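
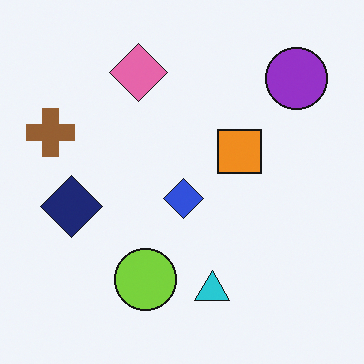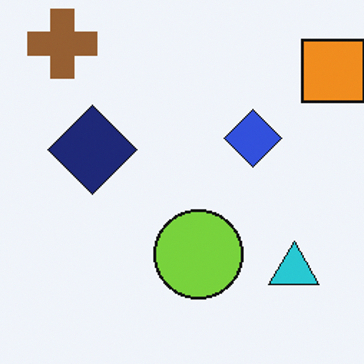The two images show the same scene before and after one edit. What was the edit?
The second image is the first cropped to a modestly smaller region and rescaled.

The visible shapes are larger and the field of view is narrower; shapes near the original edges may be partly or wholly outside the frame — a crop-and-rescale.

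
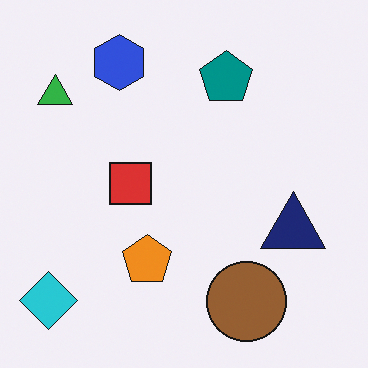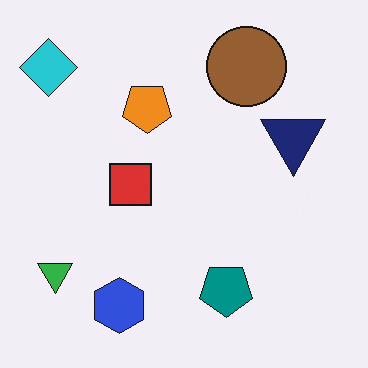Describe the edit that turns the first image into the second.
The second image is the first flipped vertically (top ↔ bottom).

The blue hexagon is in the top-left of the first image and the bottom-left of the second — shapes on opposite sides of the horizontal midline have swapped in a mirror flip.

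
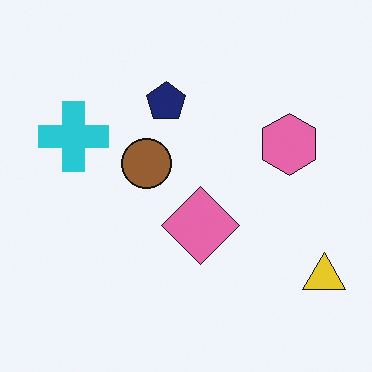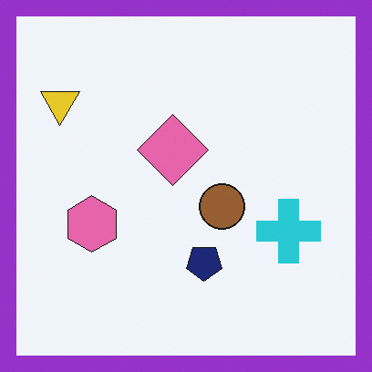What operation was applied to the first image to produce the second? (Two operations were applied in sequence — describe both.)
The transformation is: rotated 180°, then framed with a purple border.

The yellow triangle sits in the bottom-right of the first image and the top-left of the second — consistent with a whole-image 180° rotation. A solid purple frame runs around the edge of the second image, with the content slightly shrunk inside it.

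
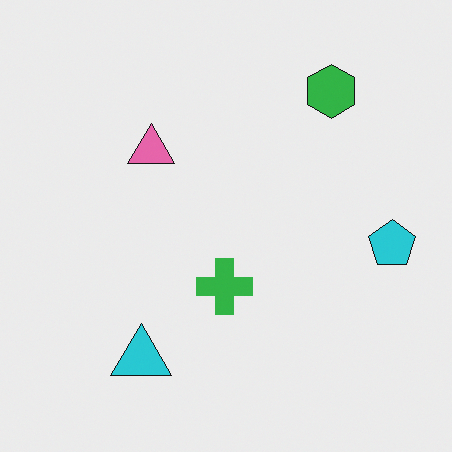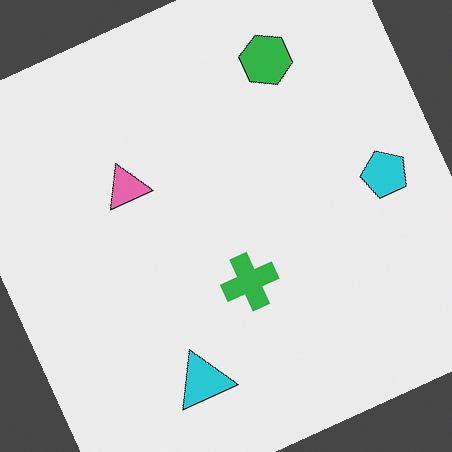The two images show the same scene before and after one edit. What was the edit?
Rotated counter-clockwise by a clearly visible amount.

Every shape is tilted by the same angle and the image corners show triangular fill wedges — a whole-image rotation by a non-right angle.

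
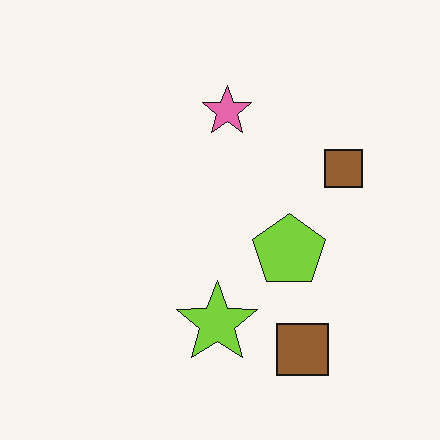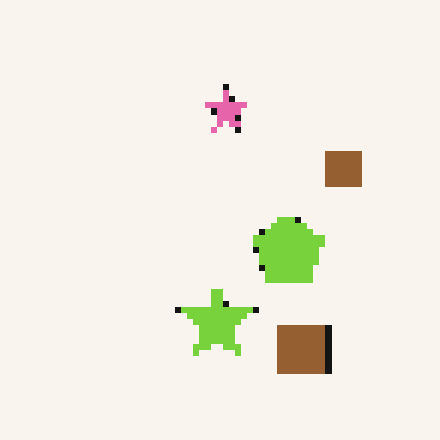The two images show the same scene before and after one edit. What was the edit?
Pixelated into visible square blocks.

Shapes are reduced to large square blocks; fine edges and outlines are lost — a downscale-then-upscale (mosaic) effect.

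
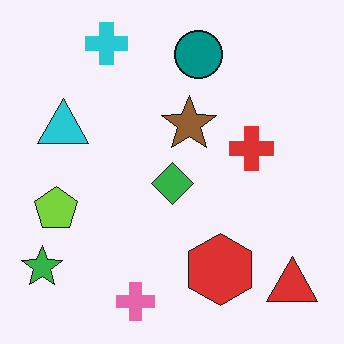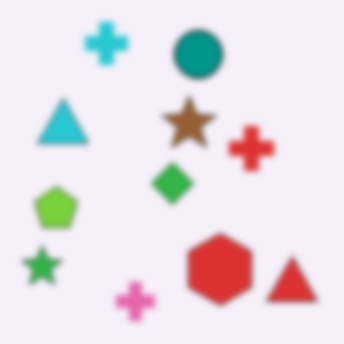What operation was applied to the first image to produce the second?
This is the original image noticeably gaussian-blurred.

Shape edges and outlines are uniformly softened across the whole image.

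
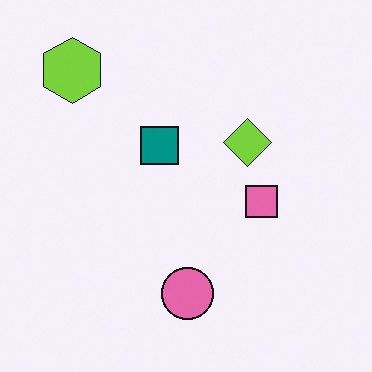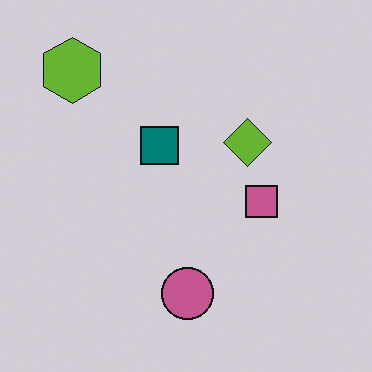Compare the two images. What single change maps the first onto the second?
This is the original image darkened a little.

Every pixel — background and shapes alike — is uniformly darkened.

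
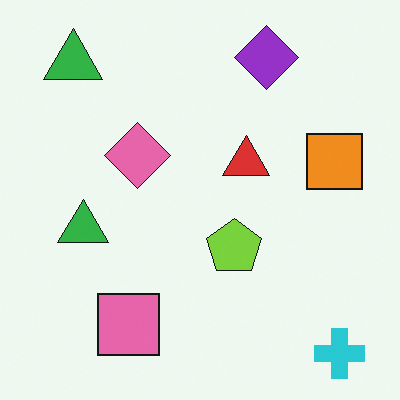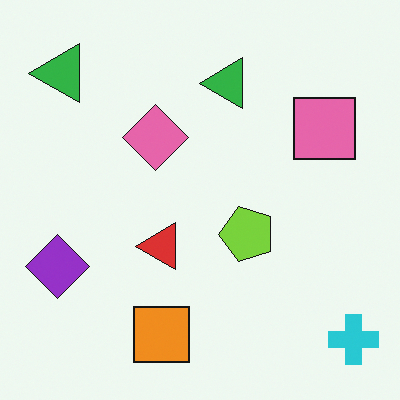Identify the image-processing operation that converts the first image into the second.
Transposed (reflected across the top-left ↔ bottom-right diagonal).

Shapes have swapped their row and column positions — what was in the top-right is now in the bottom-left — a diagonal reflection.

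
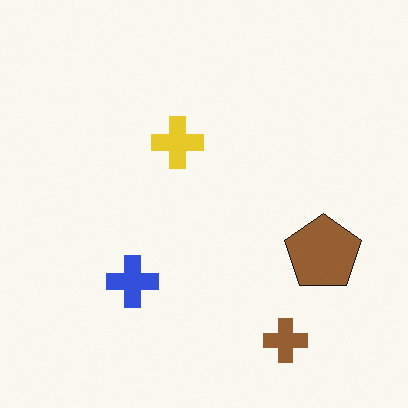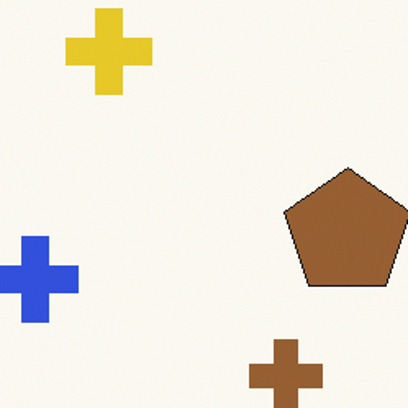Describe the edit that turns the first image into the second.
Cropped tightly and scaled back up.

The visible shapes are larger and the field of view is narrower; shapes near the original edges may be partly or wholly outside the frame — a crop-and-rescale.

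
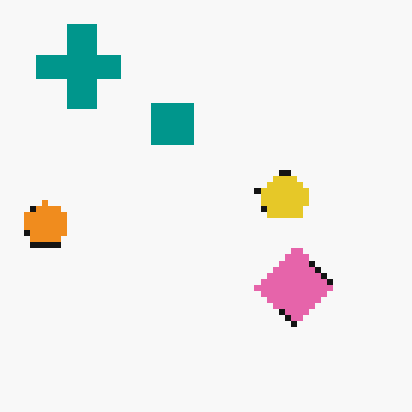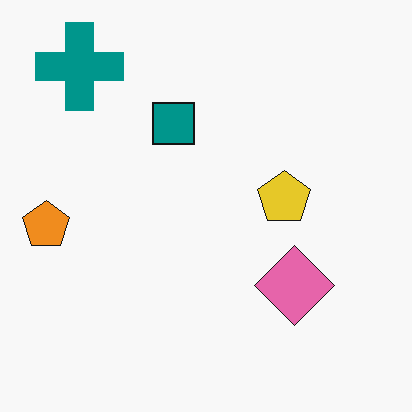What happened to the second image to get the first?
The first image is the second moderately pixelated.

Shapes are reduced to large square blocks; fine edges and outlines are lost — a downscale-then-upscale (mosaic) effect.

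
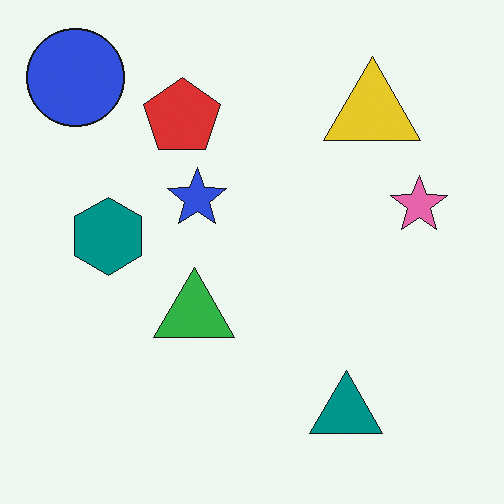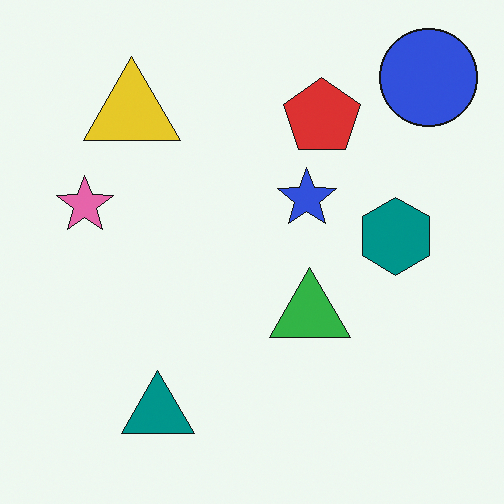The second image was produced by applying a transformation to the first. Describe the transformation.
It was flipped horizontally (left ↔ right).

The blue circle is in the top-left of the first image and the top-right of the second — shapes on opposite sides of the vertical midline have swapped in a mirror flip.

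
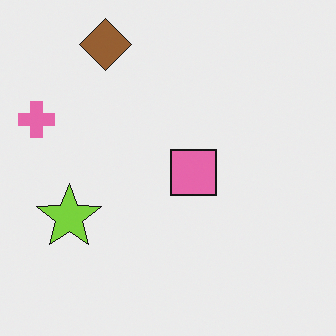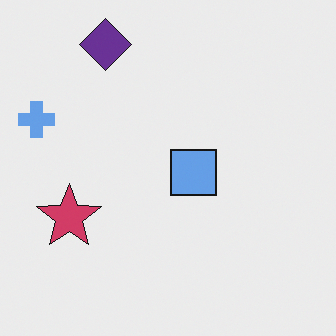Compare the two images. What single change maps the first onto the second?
The second image is the first hue-shifted through roughly half the color wheel.

Every shape's color has rotated by the same amount around the hue wheel — a uniform hue shift.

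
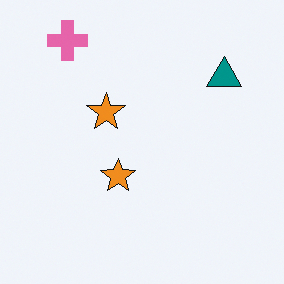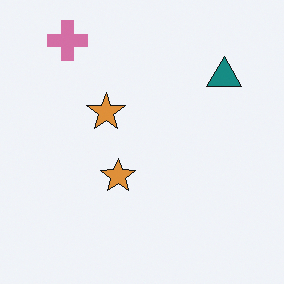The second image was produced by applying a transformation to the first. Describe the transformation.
The image was slightly desaturated.

All colors are more muted and greyish — a global saturation change.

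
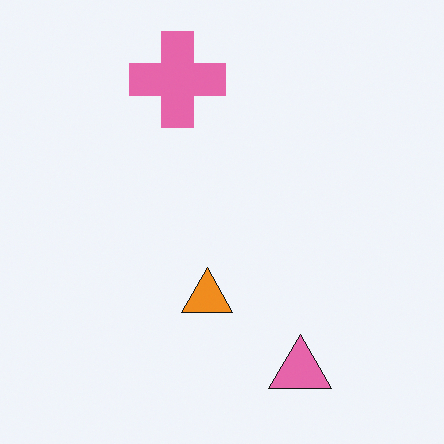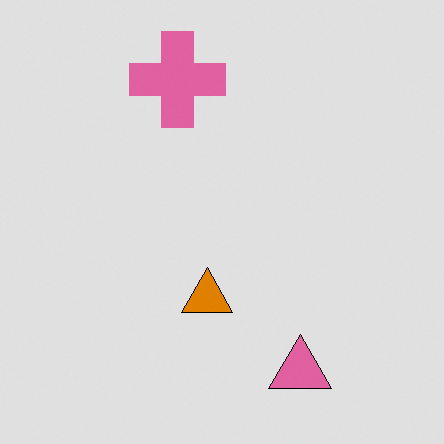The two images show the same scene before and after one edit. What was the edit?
The image was moderately posterized.

Each flat color has snapped to a coarser quantized level — most visibly, the near-white background has dropped to a flat grey.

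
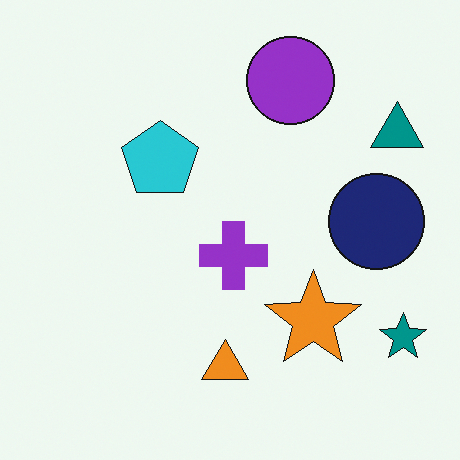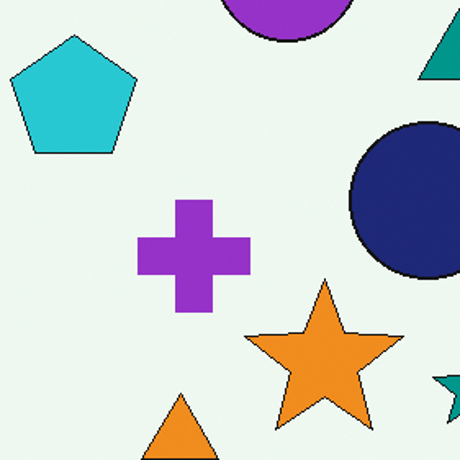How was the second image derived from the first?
Cropped to a noticeably smaller region and rescaled.

The visible shapes are larger and the field of view is narrower; shapes near the original edges may be partly or wholly outside the frame — a crop-and-rescale.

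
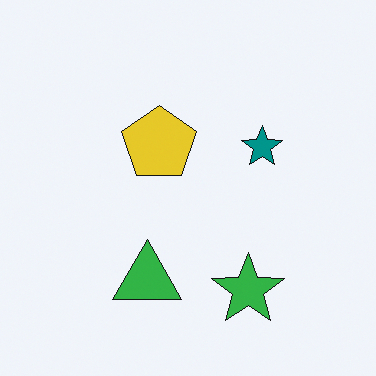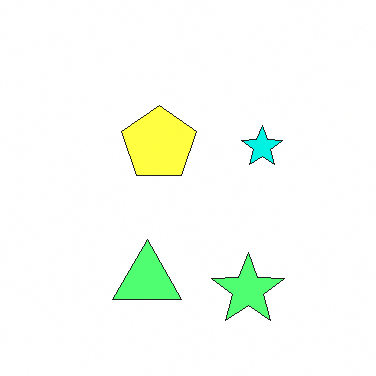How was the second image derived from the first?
Brightened a lot.

Every pixel — background and shapes alike — is uniformly brightened.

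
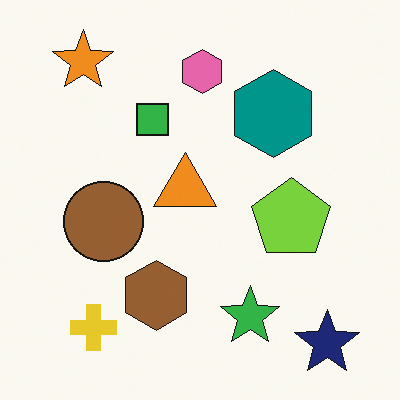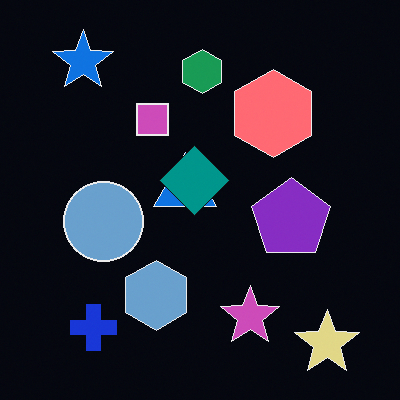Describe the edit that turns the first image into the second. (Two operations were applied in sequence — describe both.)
It was color-inverted (negative), then overlaid with an additional teal diamond.

The light background has become dark and every shape's color is its complement — a photographic negative. A teal diamond appears in the second image that is absent from the first.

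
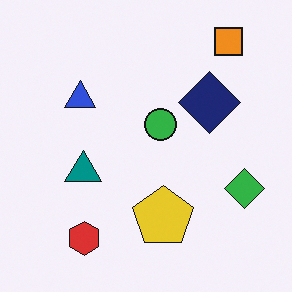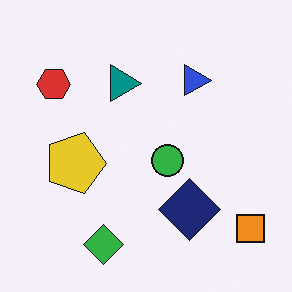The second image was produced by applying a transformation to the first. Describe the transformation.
The second image is the first rotated 90° clockwise.

The orange square sits in the top-right of the first image and the bottom-right of the second — consistent with a whole-image 90° clockwise rotation.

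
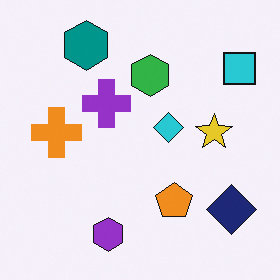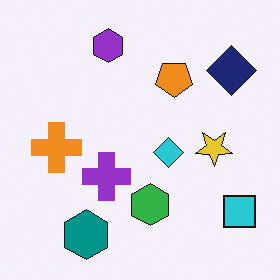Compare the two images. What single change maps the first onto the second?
This is the original image flipped vertically (top ↔ bottom).

The teal hexagon is in the top-left of the first image and the bottom-left of the second — shapes on opposite sides of the horizontal midline have swapped in a mirror flip.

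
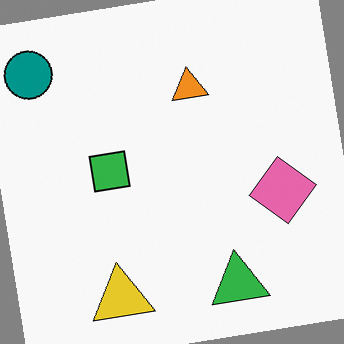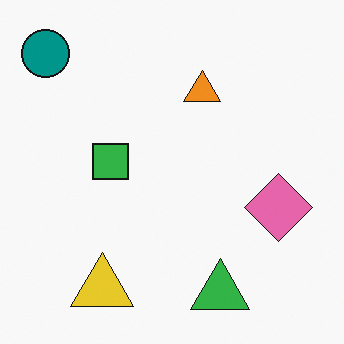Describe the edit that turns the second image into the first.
Rotated counter-clockwise by a slight angle.

Every shape is tilted by the same angle and the image corners show triangular fill wedges — a whole-image rotation by a non-right angle.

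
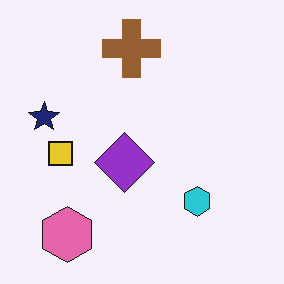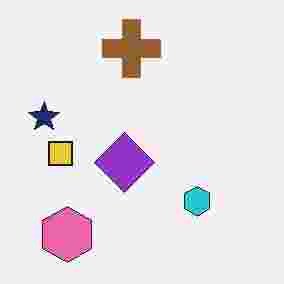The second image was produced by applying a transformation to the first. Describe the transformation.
The transformation is: degraded with heavy JPEG compression.

Blocky 8×8 compression artifacts appear around shape edges and the flat background shows ringing — characteristic JPEG degradation.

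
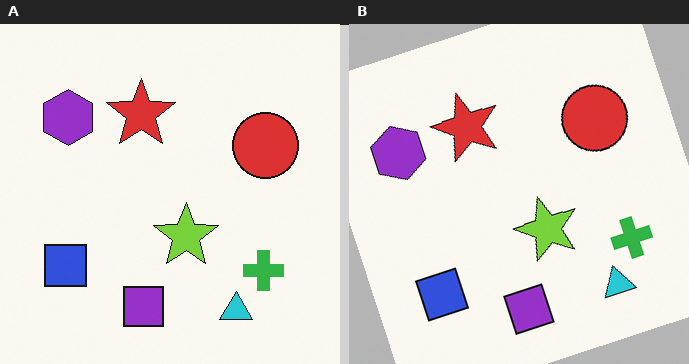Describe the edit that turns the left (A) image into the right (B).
The transformation is: rotated counter-clockwise by a moderate amount.

Every shape is tilted by the same angle and the image corners show triangular fill wedges — a whole-image rotation by a non-right angle.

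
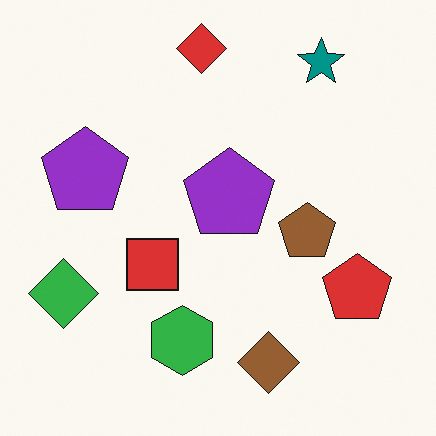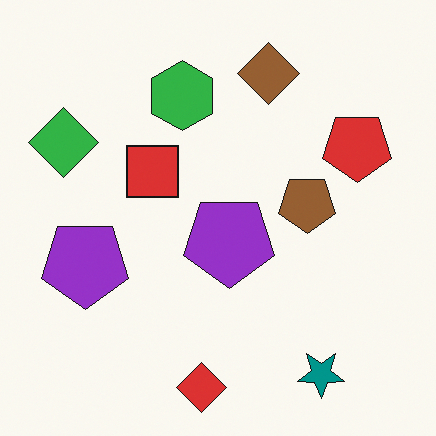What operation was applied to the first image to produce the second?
This is the original image flipped vertically (top ↔ bottom).

The red diamond is in the top of the first image and the bottom of the second — shapes on opposite sides of the horizontal midline have swapped in a mirror flip.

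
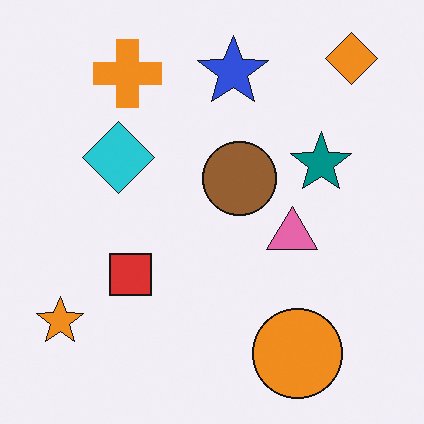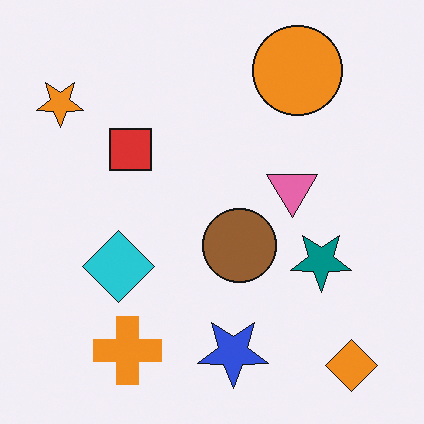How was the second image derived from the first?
The image was flipped vertically (top ↔ bottom).

The orange diamond is in the top-right of the first image and the bottom-right of the second — shapes on opposite sides of the horizontal midline have swapped in a mirror flip.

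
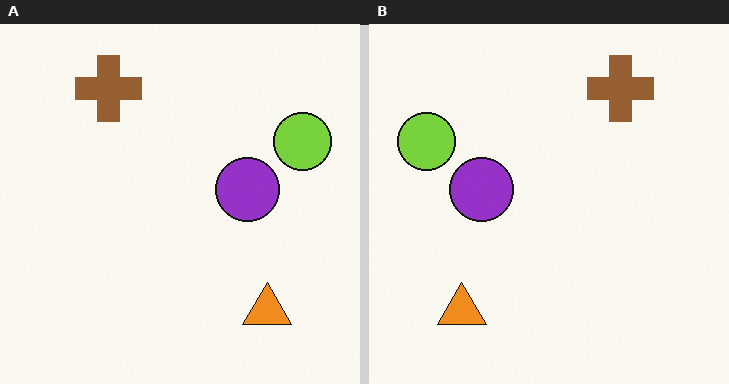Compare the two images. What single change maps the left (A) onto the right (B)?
The image was flipped horizontally (left ↔ right).

The lime circle is in the top-right of the left (A) image and the top-left of the right (B) — shapes on opposite sides of the vertical midline have swapped in a mirror flip.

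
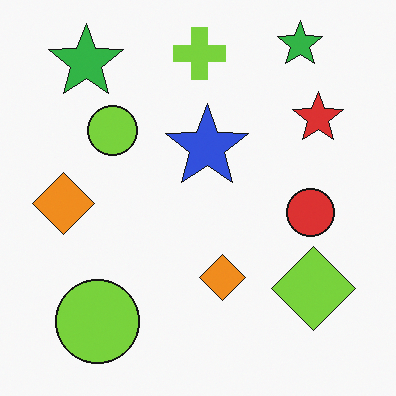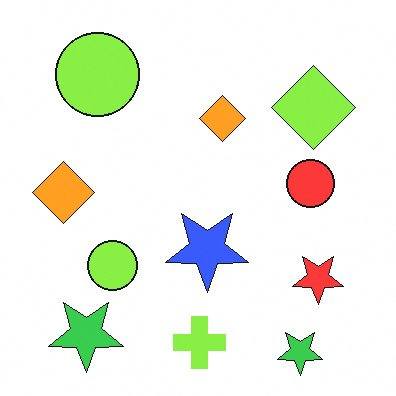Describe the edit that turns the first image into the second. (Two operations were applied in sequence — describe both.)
Flipped vertically (top ↔ bottom), then slightly brightened.

The lime cross is in the top of the first image and the bottom of the second — shapes on opposite sides of the horizontal midline have swapped in a mirror flip. Every pixel — background and shapes alike — is uniformly brightened.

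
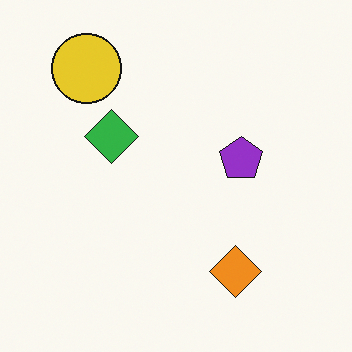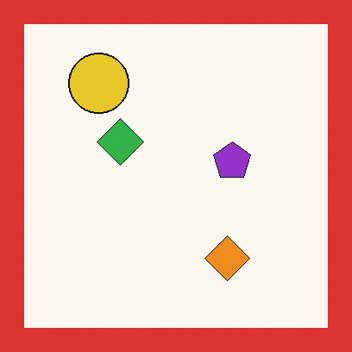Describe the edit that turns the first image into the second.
Framed with a red border.

A solid red frame runs around the edge of the second image, with the content slightly shrunk inside it.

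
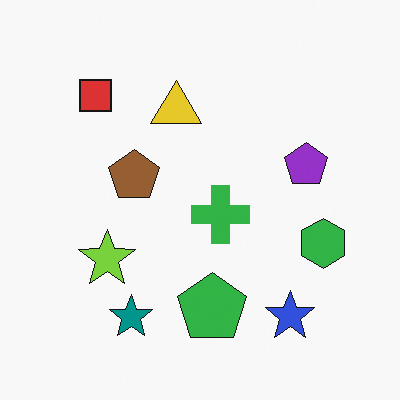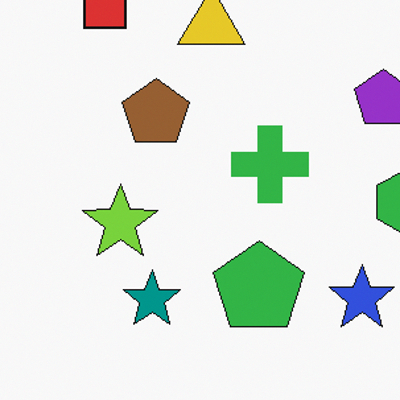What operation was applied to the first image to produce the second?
It was cropped to a modestly smaller region and rescaled.

The visible shapes are larger and the field of view is narrower; shapes near the original edges may be partly or wholly outside the frame — a crop-and-rescale.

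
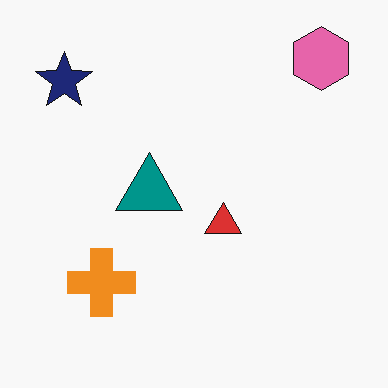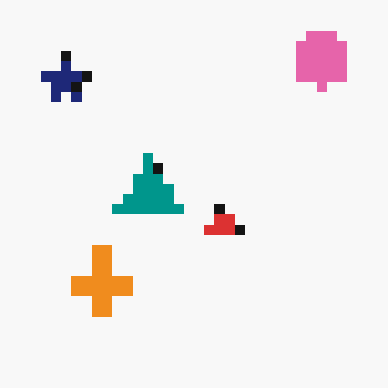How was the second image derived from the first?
The transformation is: coarsely pixelated.

Shapes are reduced to large square blocks; fine edges and outlines are lost — a downscale-then-upscale (mosaic) effect.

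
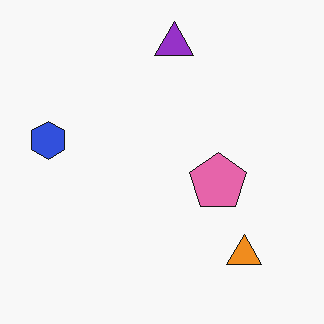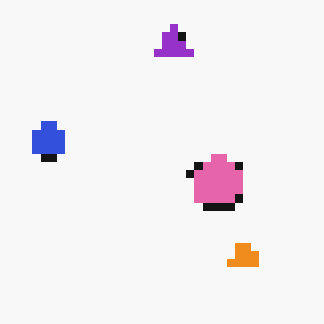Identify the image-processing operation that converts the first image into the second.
It was moderately pixelated.

Shapes are reduced to large square blocks; fine edges and outlines are lost — a downscale-then-upscale (mosaic) effect.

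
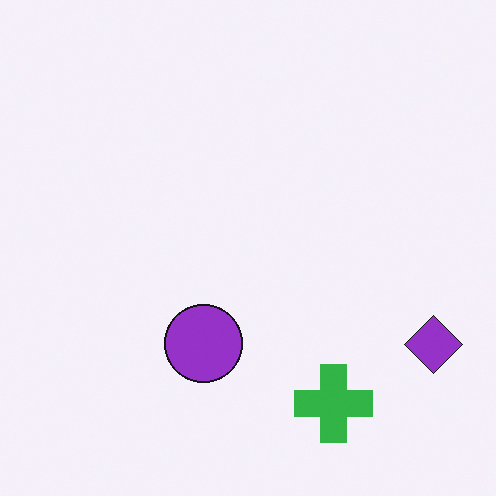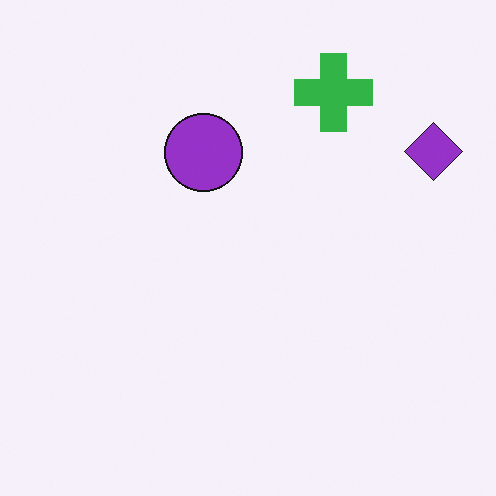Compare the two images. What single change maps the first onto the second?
This is the original image flipped vertically (top ↔ bottom).

The green cross is in the bottom-right of the first image and the top-right of the second — shapes on opposite sides of the horizontal midline have swapped in a mirror flip.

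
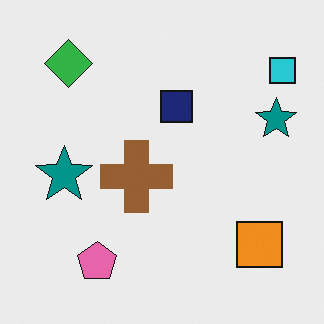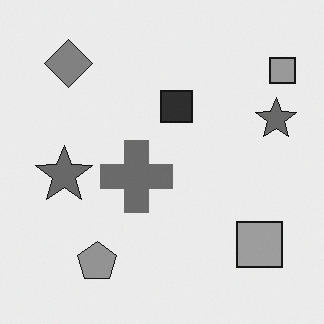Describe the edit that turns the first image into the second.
Converted to grayscale.

All color is removed — every shape is now a shade of grey.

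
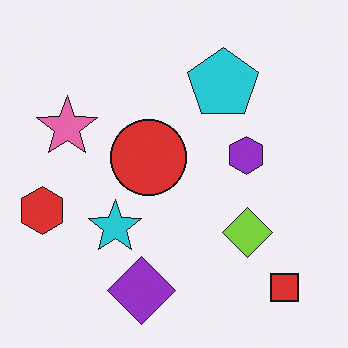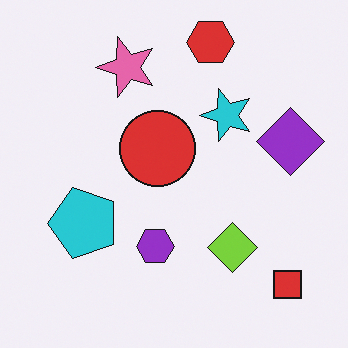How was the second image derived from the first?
This is the original image transposed (reflected across the top-left ↔ bottom-right diagonal).

Shapes have swapped their row and column positions — what was in the top-right is now in the bottom-left — a diagonal reflection.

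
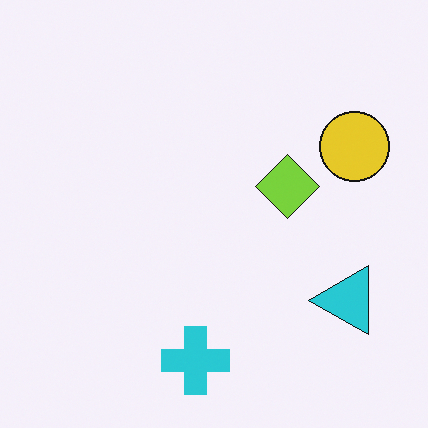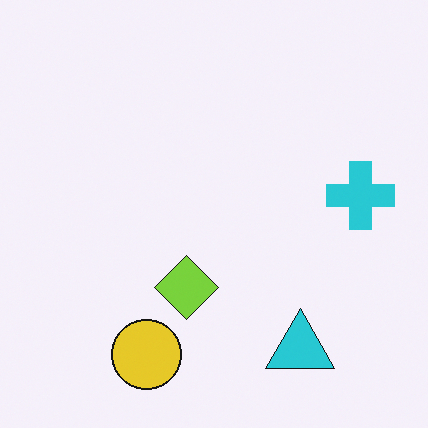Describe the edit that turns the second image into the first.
The transformation is: transposed (reflected across the top-left ↔ bottom-right diagonal).

Shapes have swapped their row and column positions — what was in the top-right is now in the bottom-left — a diagonal reflection.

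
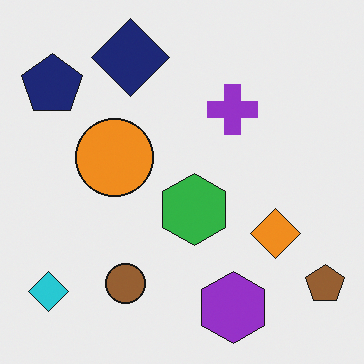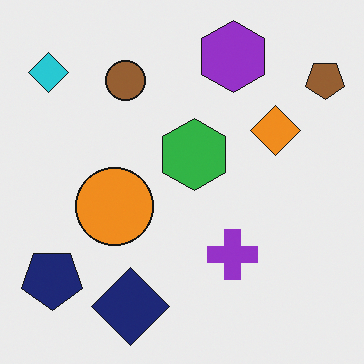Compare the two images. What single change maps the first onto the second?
It was flipped vertically (top ↔ bottom).

The navy diamond is in the top of the first image and the bottom of the second — shapes on opposite sides of the horizontal midline have swapped in a mirror flip.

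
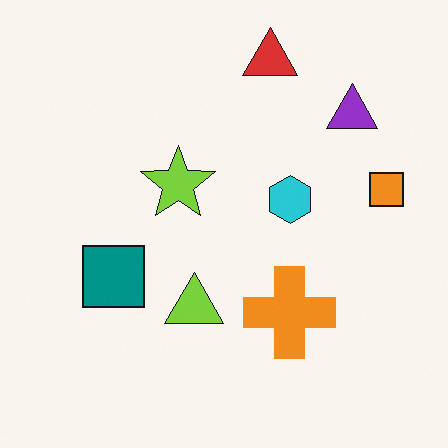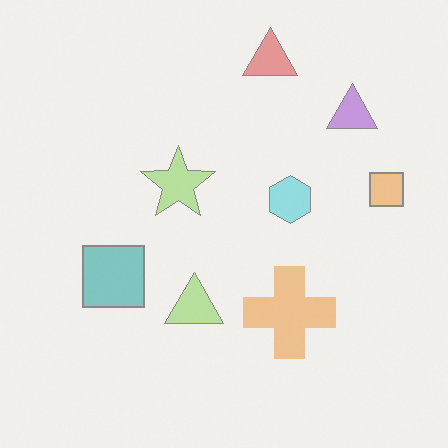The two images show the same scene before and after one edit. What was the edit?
The image was washed out (contrast reduced).

Tones are pushed toward mid-grey across the whole image — a global contrast change.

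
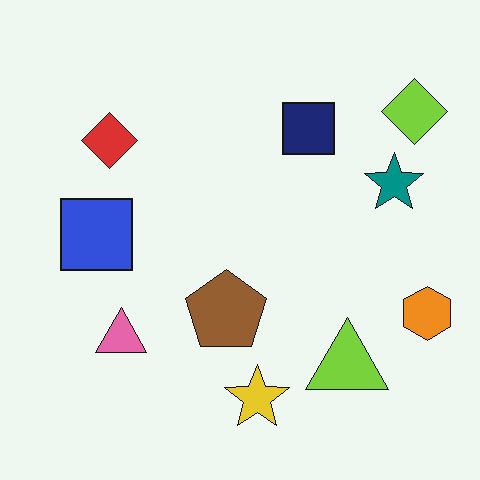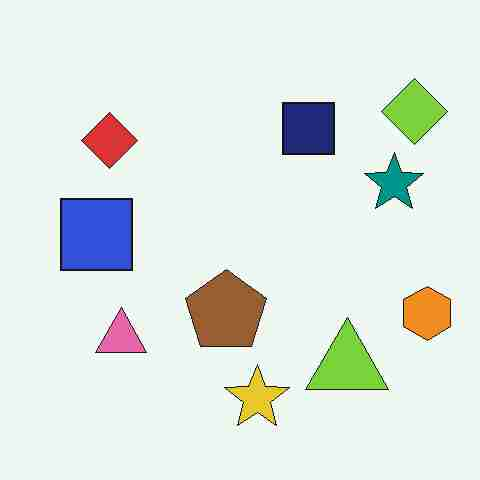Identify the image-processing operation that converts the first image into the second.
The second image is the first heavily JPEG-compressed with obvious blocking artifacts.

Blocky 8×8 compression artifacts appear around shape edges and the flat background shows ringing — characteristic JPEG degradation.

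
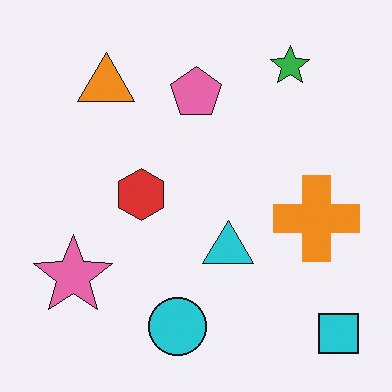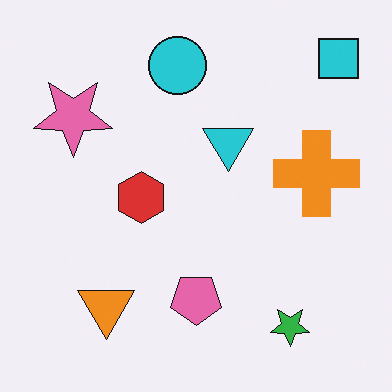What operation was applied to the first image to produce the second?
The image was flipped vertically (top ↔ bottom).

The cyan square is in the bottom-right of the first image and the top-right of the second — shapes on opposite sides of the horizontal midline have swapped in a mirror flip.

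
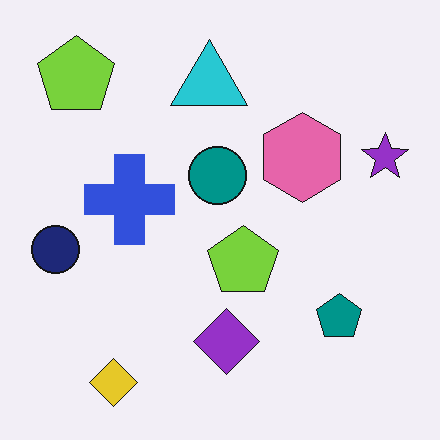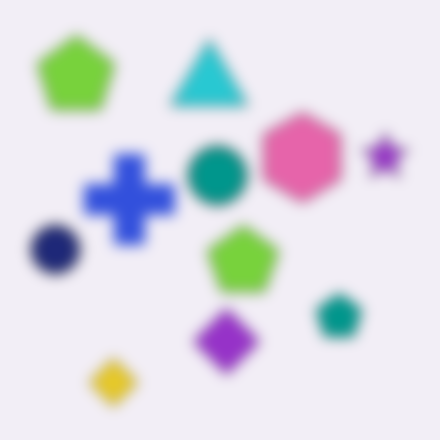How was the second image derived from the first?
The second image is the first strongly gaussian-blurred.

Shape edges and outlines are uniformly softened across the whole image.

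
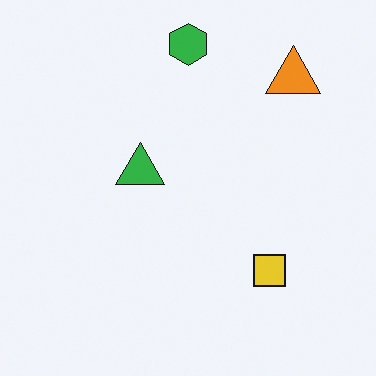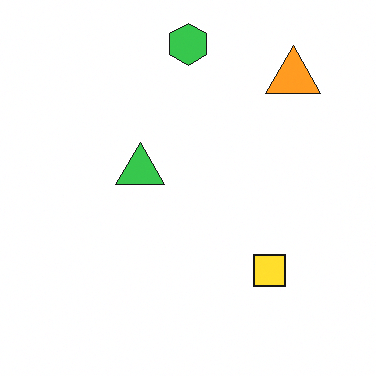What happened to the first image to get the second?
The second image is the first slightly brightened.

Every pixel — background and shapes alike — is uniformly brightened.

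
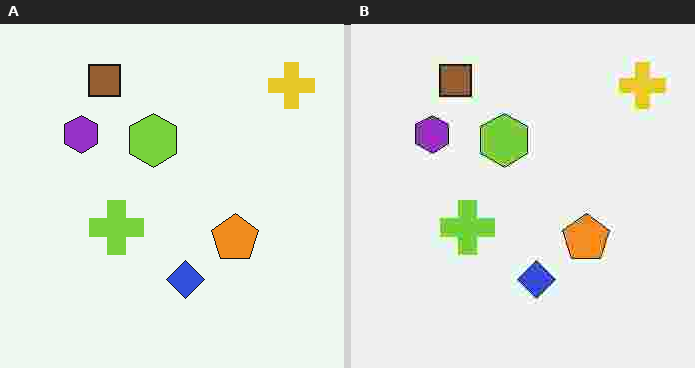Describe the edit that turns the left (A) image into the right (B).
The right (B) image is the left (A) heavily JPEG-compressed with obvious blocking artifacts.

Blocky 8×8 compression artifacts appear around shape edges and the flat background shows ringing — characteristic JPEG degradation.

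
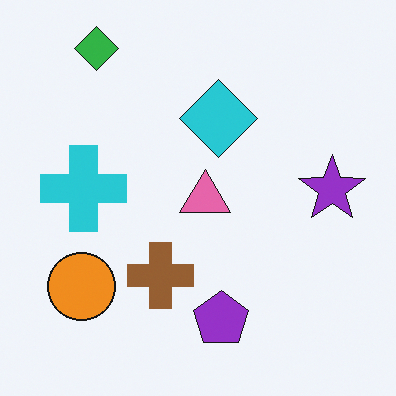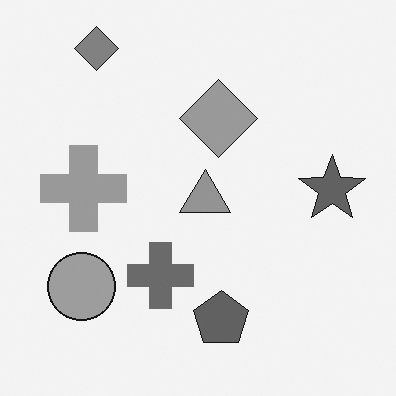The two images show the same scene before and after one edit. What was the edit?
The second image is the first converted to grayscale.

All color is removed — every shape is now a shade of grey.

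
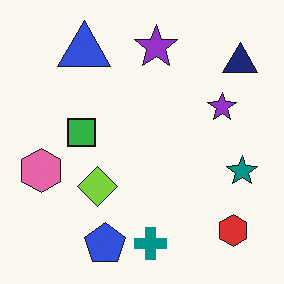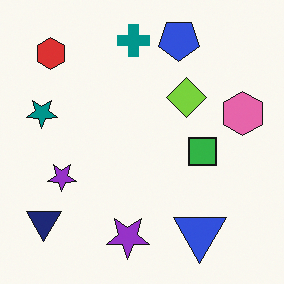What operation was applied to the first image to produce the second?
The image was rotated 180°.

The red hexagon sits in the bottom-right of the first image and the top-left of the second — consistent with a whole-image 180° rotation.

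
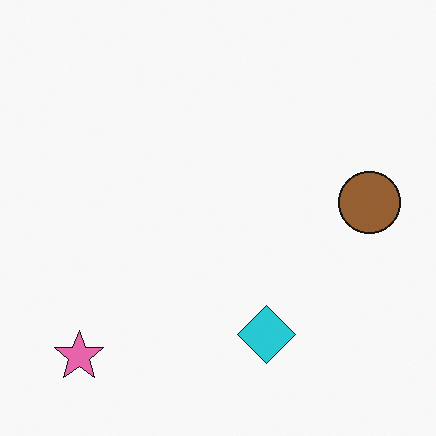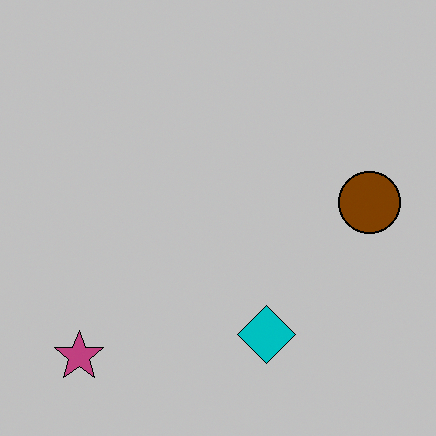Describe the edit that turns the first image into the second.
It was aggressively posterized.

Each flat color has snapped to a coarser quantized level — most visibly, the near-white background has dropped to a flat grey.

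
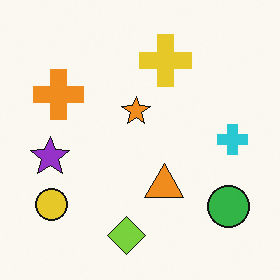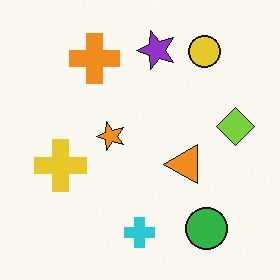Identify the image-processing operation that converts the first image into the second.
It was transposed (reflected across the top-left ↔ bottom-right diagonal).

Shapes have swapped their row and column positions — what was in the top-right is now in the bottom-left — a diagonal reflection.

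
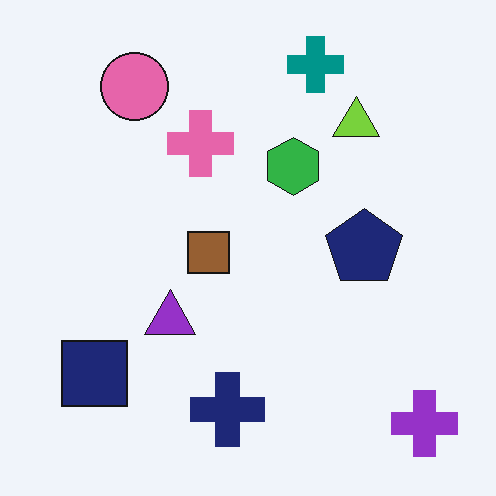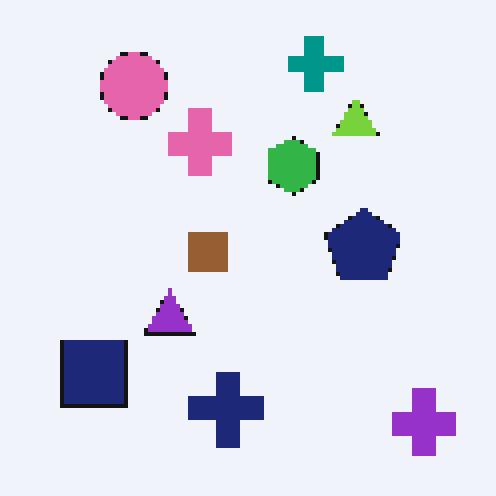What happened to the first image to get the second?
This is the original image mildly pixelated.

Shapes are reduced to large square blocks; fine edges and outlines are lost — a downscale-then-upscale (mosaic) effect.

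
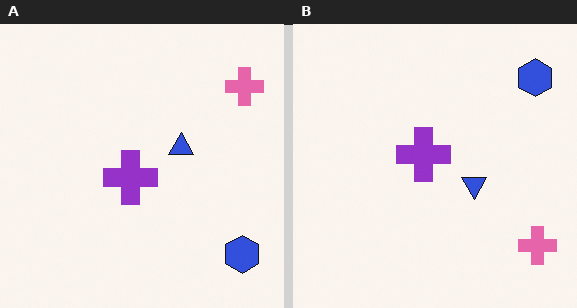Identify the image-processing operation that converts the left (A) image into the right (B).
It was flipped vertically (top ↔ bottom).

The blue hexagon is in the bottom-right of the left (A) image and the top-right of the right (B) — shapes on opposite sides of the horizontal midline have swapped in a mirror flip.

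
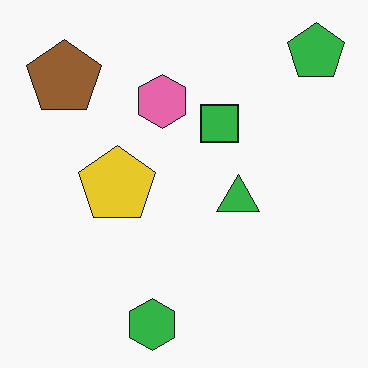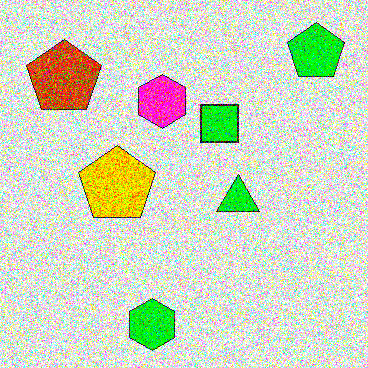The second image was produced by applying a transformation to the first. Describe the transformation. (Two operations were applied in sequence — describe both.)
It was degraded with a thick layer of grain, then made much more vivid (saturation change).

Random speckle covers the whole image, including the flat background. All colors are more vivid — a global saturation change.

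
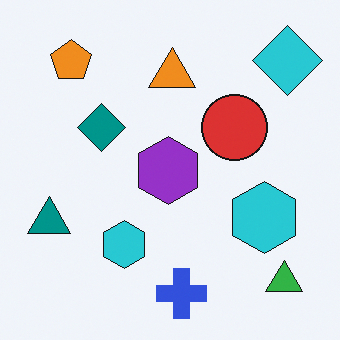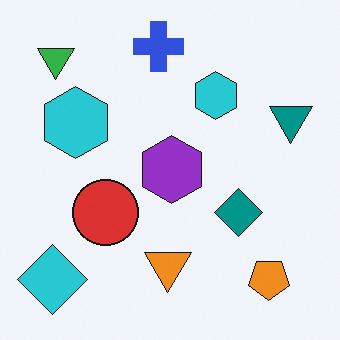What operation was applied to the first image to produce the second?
This is the original image rotated 180°.

The cyan diamond sits in the top-right of the first image and the bottom-left of the second — consistent with a whole-image 180° rotation.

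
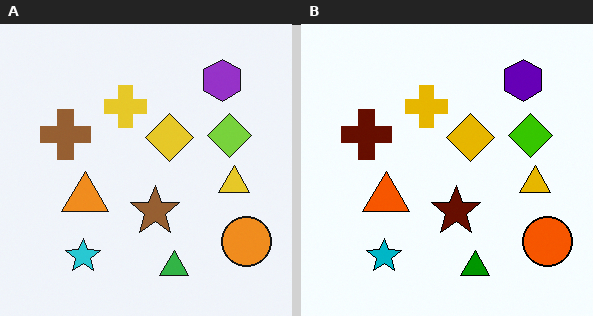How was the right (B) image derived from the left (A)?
The image was boosted in contrast.

Tones are pushed away from mid-grey across the whole image — a global contrast change.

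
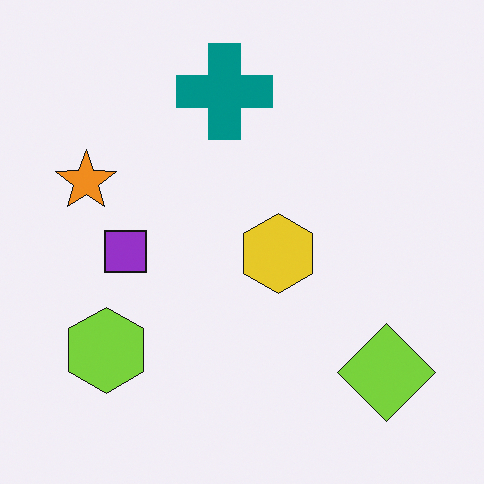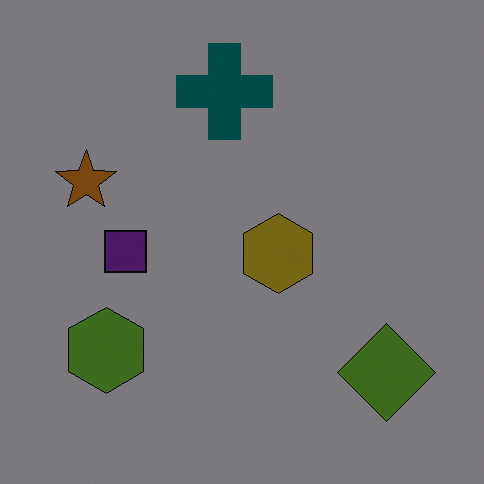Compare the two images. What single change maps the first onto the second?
This is the original image substantially darkened.

Every pixel — background and shapes alike — is uniformly darkened.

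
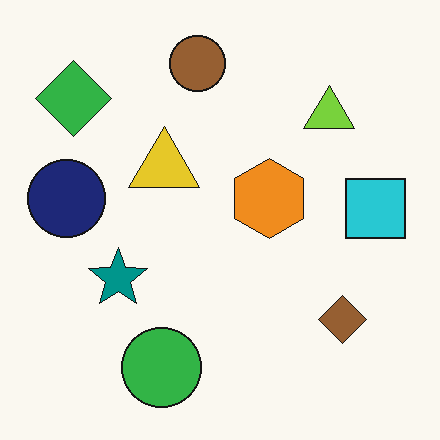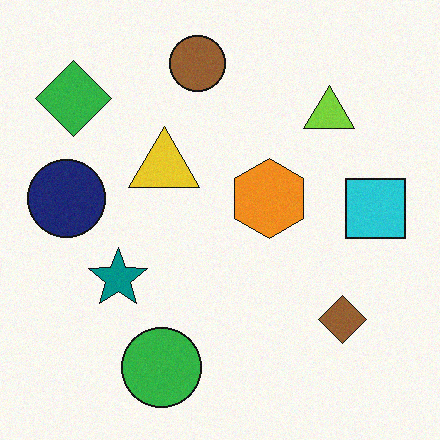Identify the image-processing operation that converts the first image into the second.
It was degraded with subtle gaussian noise.

Random speckle covers the whole image, including the flat background.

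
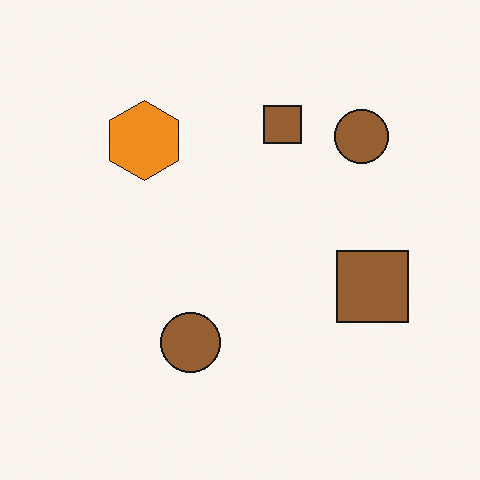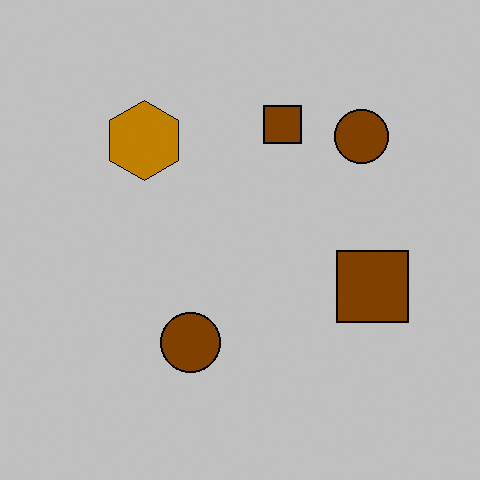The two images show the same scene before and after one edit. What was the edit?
The transformation is: aggressively posterized.

Each flat color has snapped to a coarser quantized level — most visibly, the near-white background has dropped to a flat grey.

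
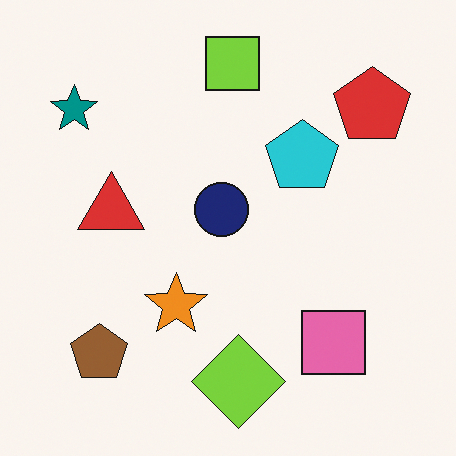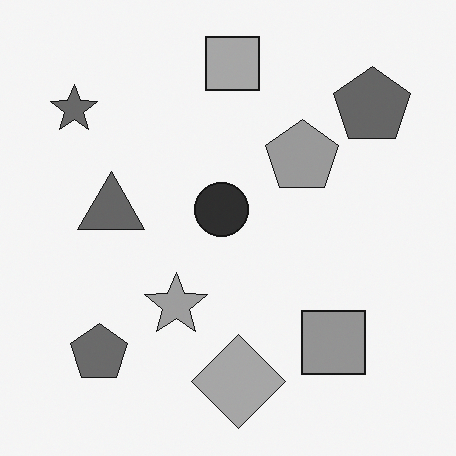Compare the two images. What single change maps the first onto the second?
This is the original image converted to grayscale.

All color is removed — every shape is now a shade of grey.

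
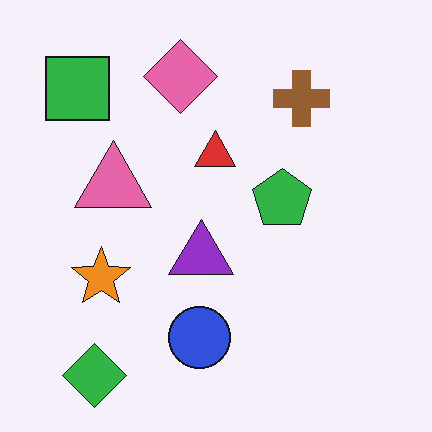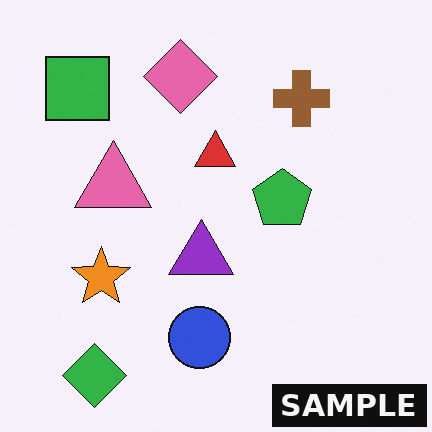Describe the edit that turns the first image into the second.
The transformation is: watermarked with the text "SAMPLE" in the lower-right corner.

A dark label reading "SAMPLE" appears in the lower-right corner.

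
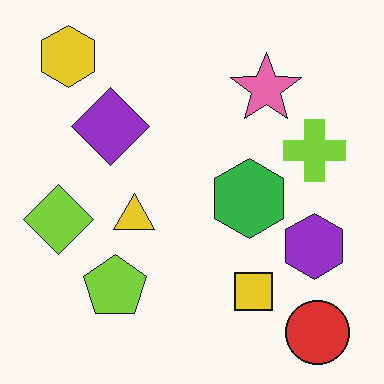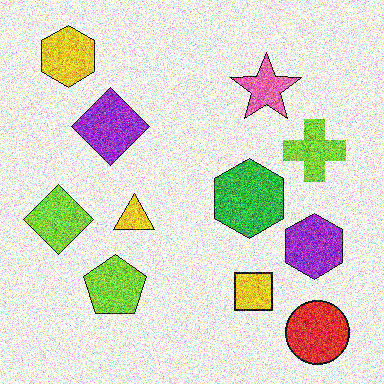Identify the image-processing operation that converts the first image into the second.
The image was degraded with a thick layer of grain.

Random speckle covers the whole image, including the flat background.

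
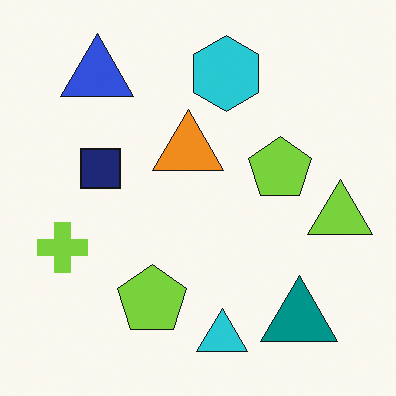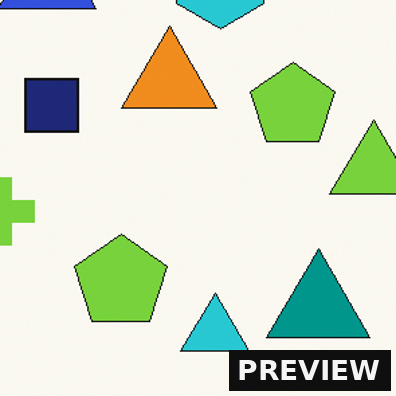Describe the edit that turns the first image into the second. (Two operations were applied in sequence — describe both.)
The second image is the first cropped to a modestly smaller region and rescaled, then watermarked with the text "PREVIEW" in the lower-right corner.

The visible shapes are larger and the field of view is narrower; shapes near the original edges may be partly or wholly outside the frame — a crop-and-rescale. A dark label reading "PREVIEW" appears in the lower-right corner.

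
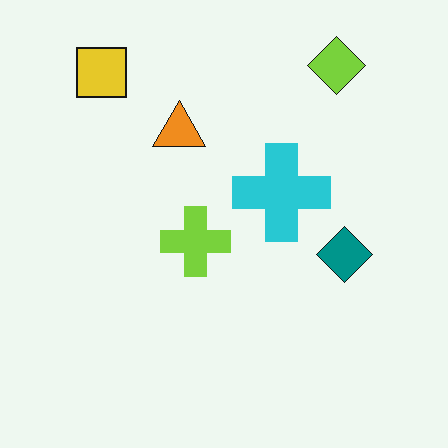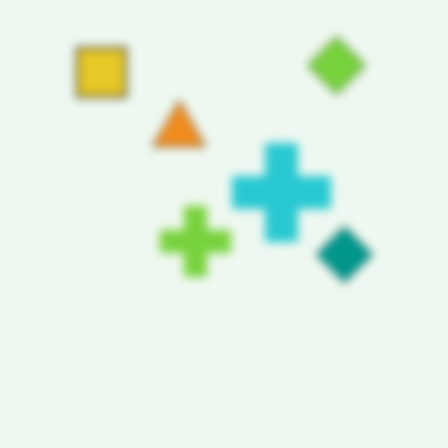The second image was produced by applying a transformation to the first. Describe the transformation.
Noticeably gaussian-blurred.

Shape edges and outlines are uniformly softened across the whole image.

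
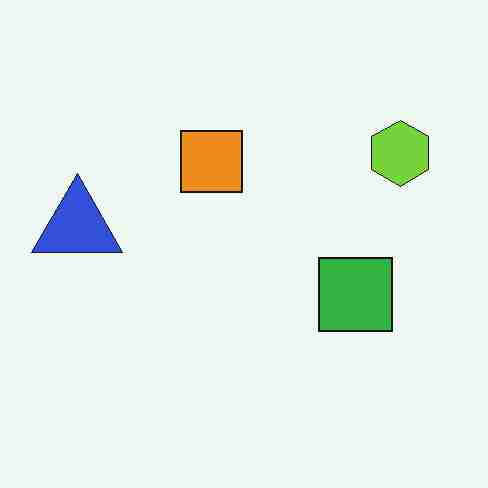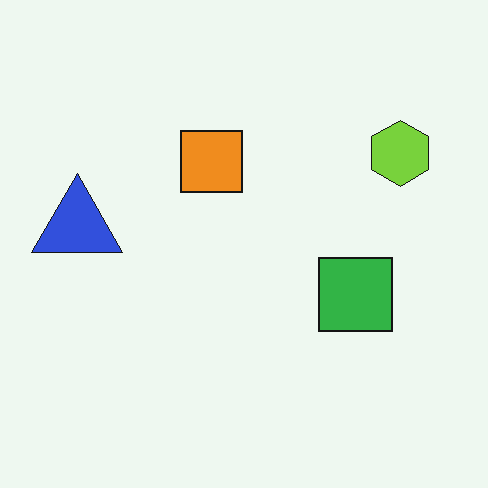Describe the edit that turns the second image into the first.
The image was degraded with heavy JPEG compression.

Blocky 8×8 compression artifacts appear around shape edges and the flat background shows ringing — characteristic JPEG degradation.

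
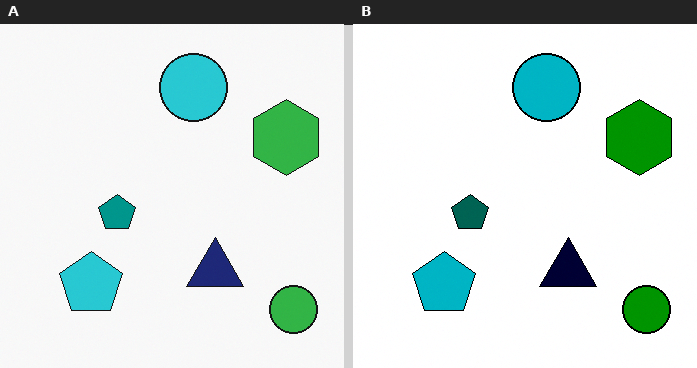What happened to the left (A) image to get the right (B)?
The transformation is: boosted in contrast.

Tones are pushed away from mid-grey across the whole image — a global contrast change.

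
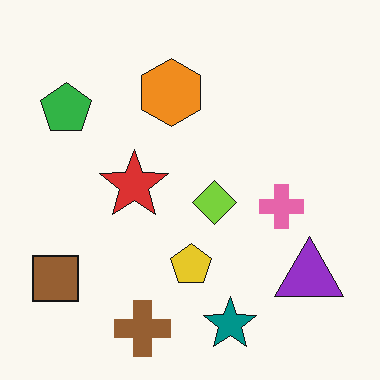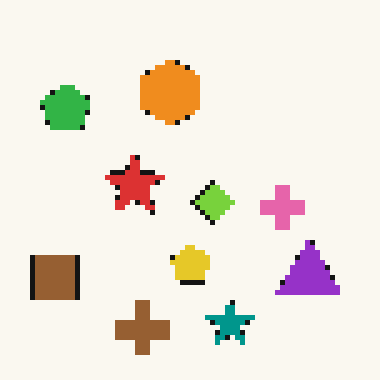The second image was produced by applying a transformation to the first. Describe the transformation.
This is the original image mildly pixelated.

Shapes are reduced to large square blocks; fine edges and outlines are lost — a downscale-then-upscale (mosaic) effect.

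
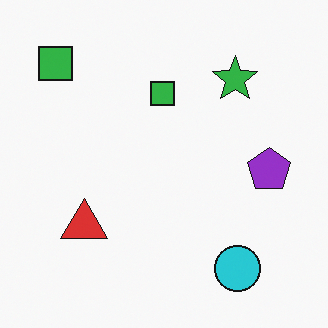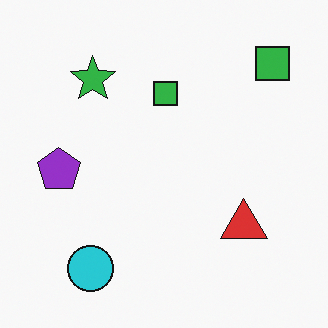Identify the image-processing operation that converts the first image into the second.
The transformation is: flipped horizontally (left ↔ right).

The purple pentagon is in the right of the first image and the left of the second — shapes on opposite sides of the vertical midline have swapped in a mirror flip.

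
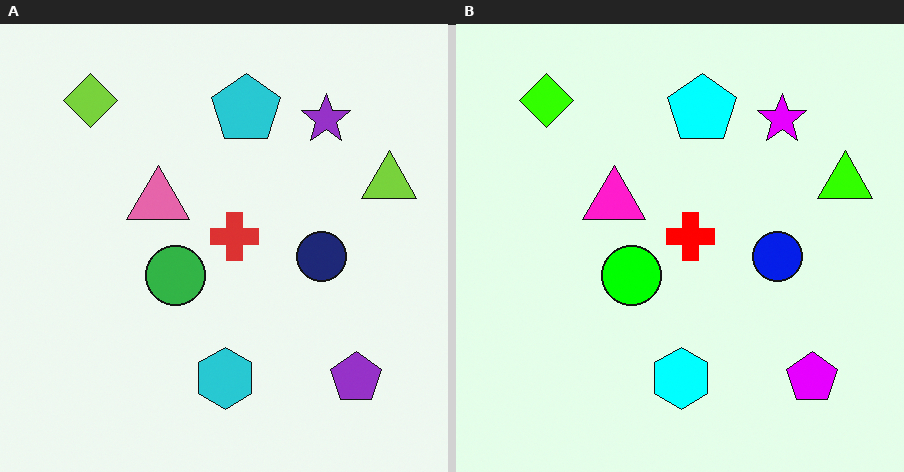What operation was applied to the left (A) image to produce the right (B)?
This is the original image made much more vivid (saturation change).

All colors are more vivid — a global saturation change.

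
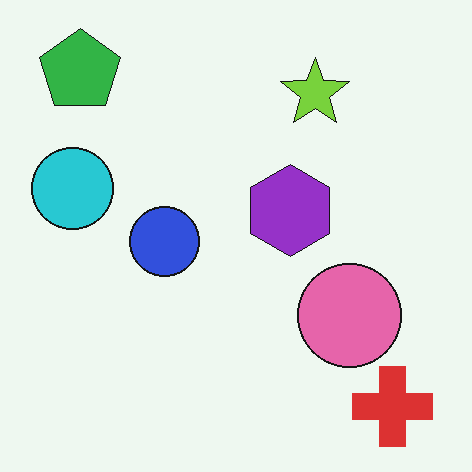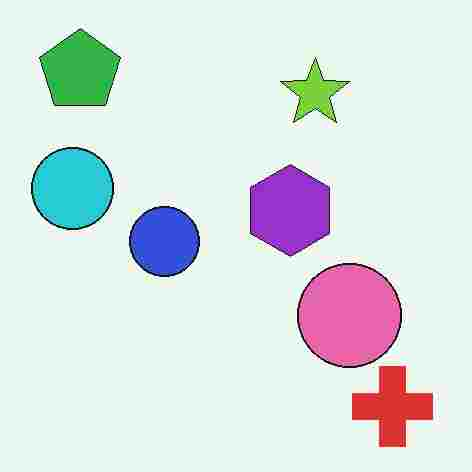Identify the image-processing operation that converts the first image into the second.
The second image is the first heavily JPEG-compressed with obvious blocking artifacts.

Blocky 8×8 compression artifacts appear around shape edges and the flat background shows ringing — characteristic JPEG degradation.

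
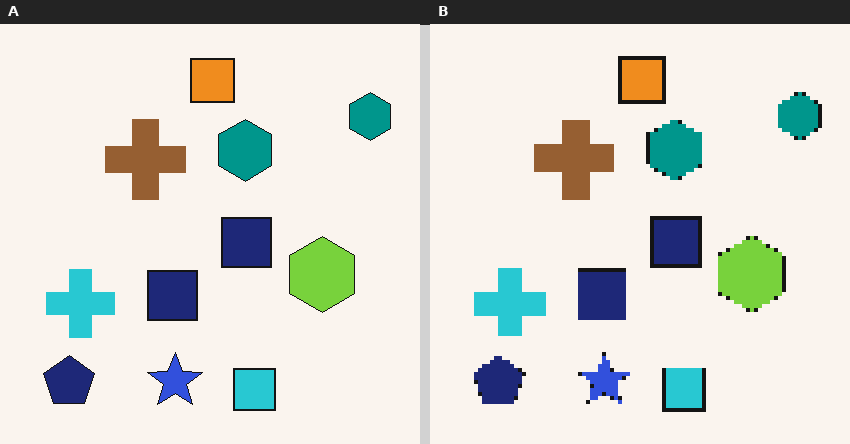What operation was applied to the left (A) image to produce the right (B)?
The image was lightly pixelated (a mild mosaic effect).

Shapes are reduced to large square blocks; fine edges and outlines are lost — a downscale-then-upscale (mosaic) effect.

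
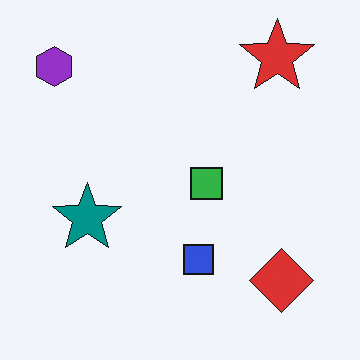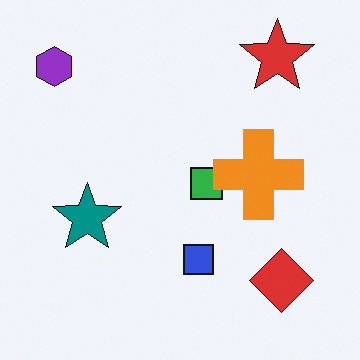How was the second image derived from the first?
The second image is the first overlaid with an additional orange cross.

An orange cross appears in the second image that is absent from the first.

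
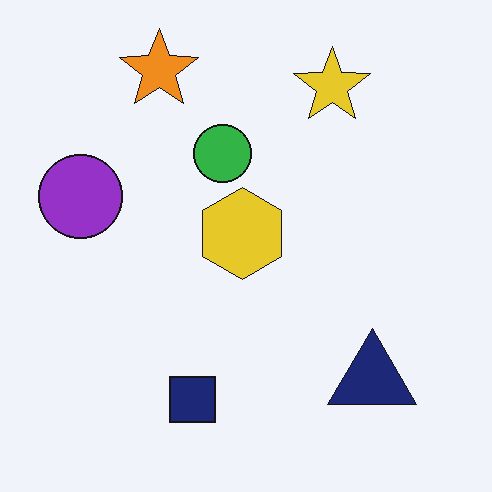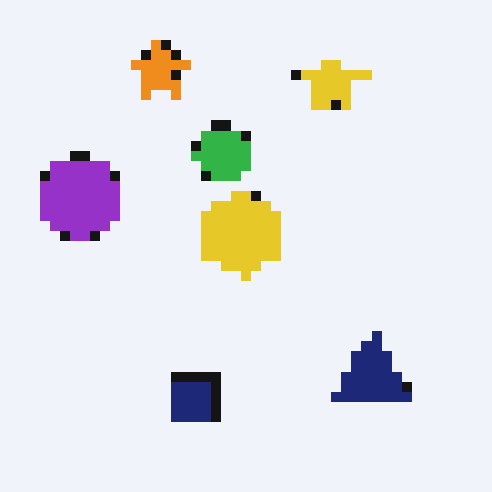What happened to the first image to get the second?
This is the original image coarsely pixelated.

Shapes are reduced to large square blocks; fine edges and outlines are lost — a downscale-then-upscale (mosaic) effect.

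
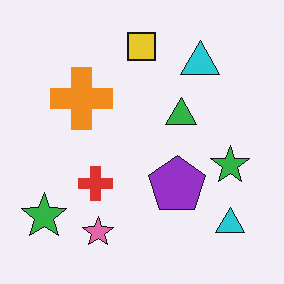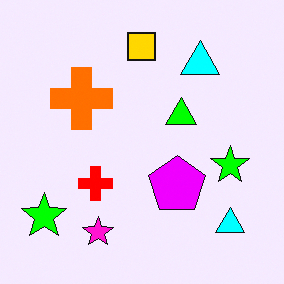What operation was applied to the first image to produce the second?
Made much more vivid (saturation change).

All colors are more vivid — a global saturation change.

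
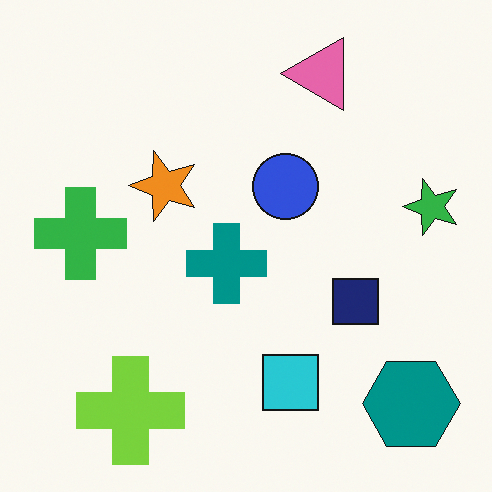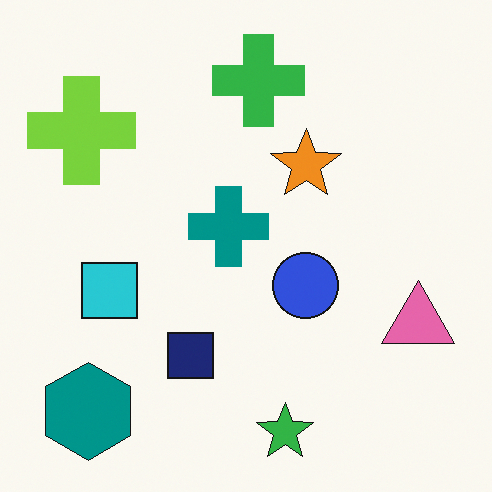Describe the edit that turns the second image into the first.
This is the original image rotated 90° counter-clockwise.

The teal hexagon sits in the bottom-left of the second image and the bottom-right of the first — consistent with a whole-image 90° counter-clockwise rotation.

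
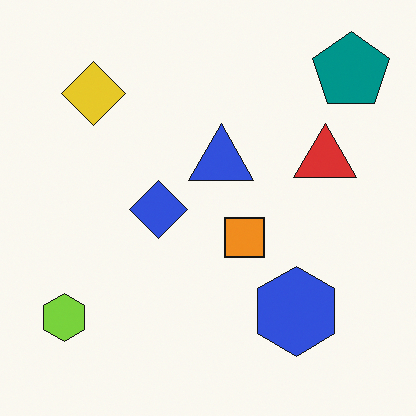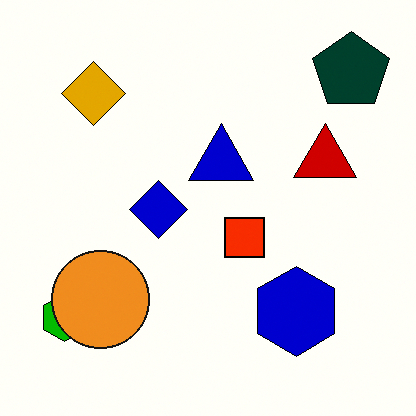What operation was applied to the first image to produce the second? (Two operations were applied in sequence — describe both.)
Boosted in contrast, then overlaid with an additional orange circle.

Tones are pushed away from mid-grey across the whole image — a global contrast change. An orange circle appears in the second image that is absent from the first.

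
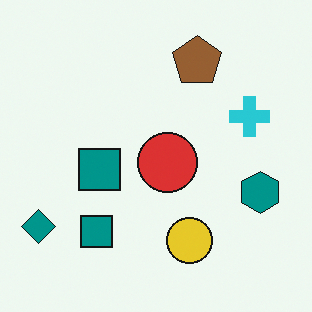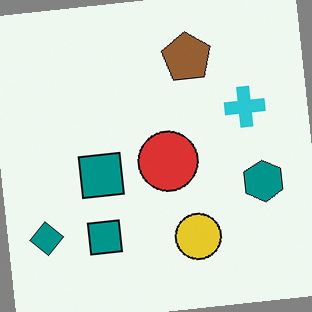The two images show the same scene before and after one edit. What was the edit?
It was rotated counter-clockwise by a few degrees.

Every shape is tilted by the same angle and the image corners show triangular fill wedges — a whole-image rotation by a non-right angle.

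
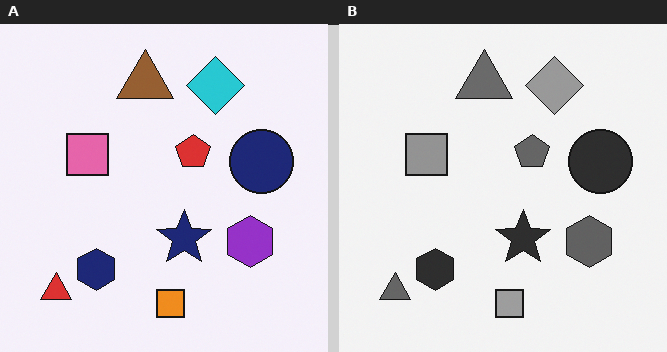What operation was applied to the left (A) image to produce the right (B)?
It was converted to grayscale.

All color is removed — every shape is now a shade of grey.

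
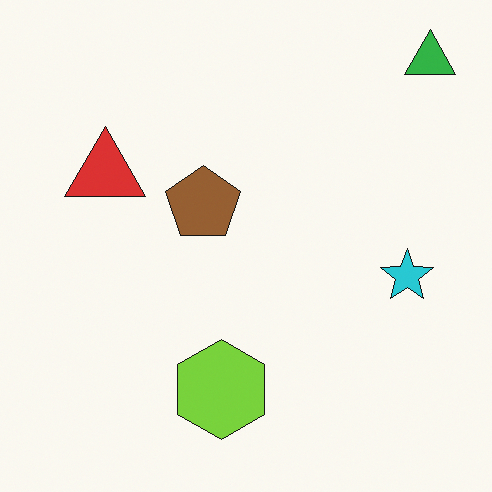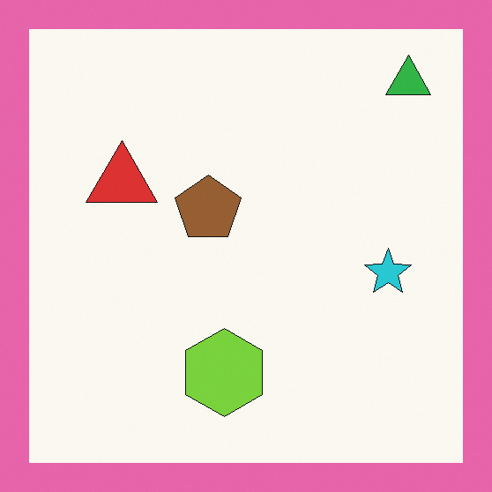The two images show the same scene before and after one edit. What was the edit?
This is the original image framed with a pink border.

A solid pink frame runs around the edge of the second image, with the content slightly shrunk inside it.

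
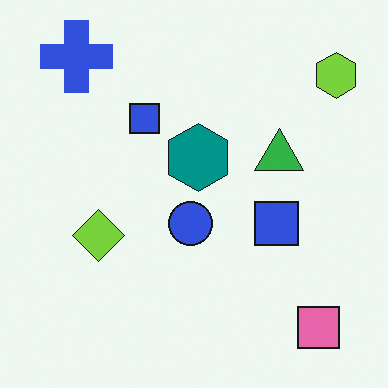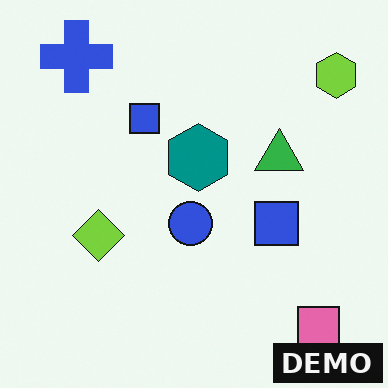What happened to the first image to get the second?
The transformation is: watermarked with the text "DEMO" in the lower-right corner.

A dark label reading "DEMO" appears in the lower-right corner.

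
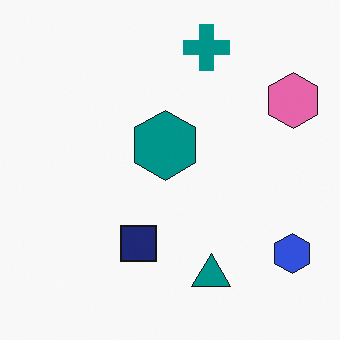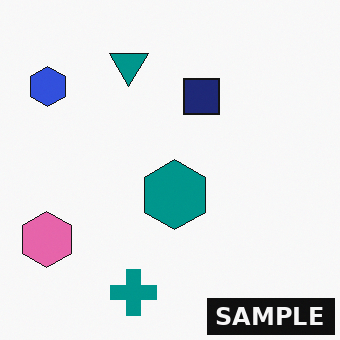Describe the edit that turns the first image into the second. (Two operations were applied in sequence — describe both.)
The transformation is: rotated 180°, then watermarked with the text "SAMPLE" in the lower-right corner.

The blue hexagon sits in the bottom-right of the first image and the top-left of the second — consistent with a whole-image 180° rotation. A dark label reading "SAMPLE" appears in the lower-right corner.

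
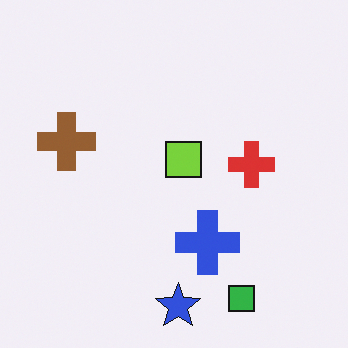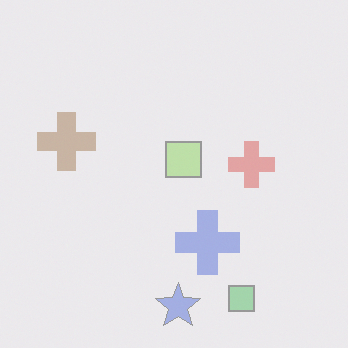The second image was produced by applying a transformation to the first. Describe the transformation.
This is the original image given much lower contrast.

Tones are pushed toward mid-grey across the whole image — a global contrast change.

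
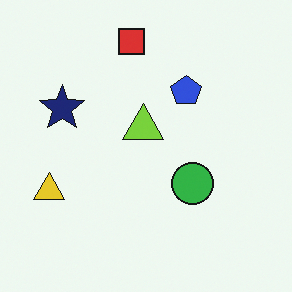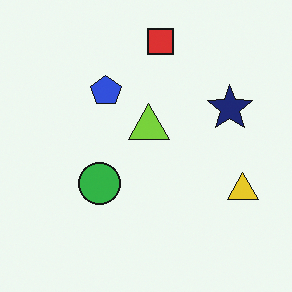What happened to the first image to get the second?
The transformation is: flipped horizontally (left ↔ right).

The yellow triangle is in the left of the first image and the right of the second — shapes on opposite sides of the vertical midline have swapped in a mirror flip.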